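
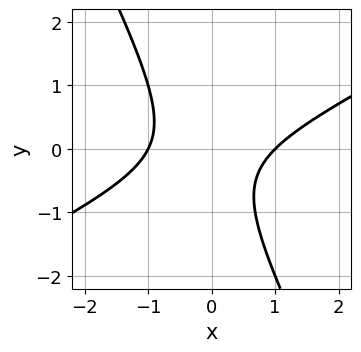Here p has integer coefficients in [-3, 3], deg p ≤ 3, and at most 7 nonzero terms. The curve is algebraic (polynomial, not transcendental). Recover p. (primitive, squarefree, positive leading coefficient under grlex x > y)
(a) deg p = 2. A generic line meets the curve in up to 2 points.
(b) Checking where it meets the axes: it misses every integer gridline on the y-axis; the x-axis gridline crossings are at x ∈ {-1, 1}.
(c) Assembling these constraints gives the stated polynomial.

2*x^2 - 3*x*y - 2*y^2 - y - 2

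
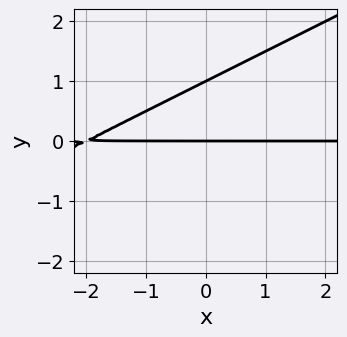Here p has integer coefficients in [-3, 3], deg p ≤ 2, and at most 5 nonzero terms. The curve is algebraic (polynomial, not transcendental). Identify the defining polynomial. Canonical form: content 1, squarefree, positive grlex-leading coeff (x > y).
First, the degree is 2 — the shape is more complex than any degree-1 curve.
Then, against the integer gridlines: every point of the x-axis in the box is on the curve; the y-axis gridline crossings are at y ∈ {0, 1}.
Finally, putting this together gives p.

x*y - 2*y^2 + 2*y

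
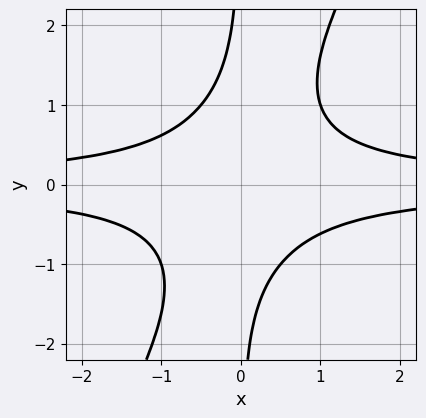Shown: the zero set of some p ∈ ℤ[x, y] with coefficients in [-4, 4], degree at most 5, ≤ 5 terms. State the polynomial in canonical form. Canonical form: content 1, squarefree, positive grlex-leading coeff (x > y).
2*x^2*y^2 - x*y^3 - 1

First, deg p = 4.
Then, from the visible intercepts: it misses every integer gridline on the x-axis; no y-intercept at any integer in the box.
Finally, these observations pin down the coefficients.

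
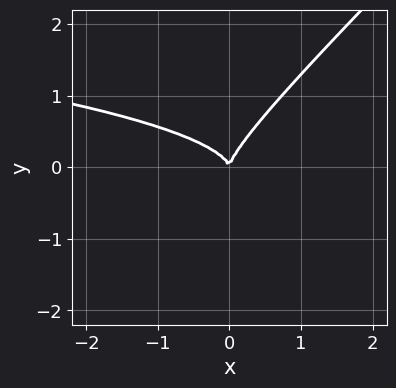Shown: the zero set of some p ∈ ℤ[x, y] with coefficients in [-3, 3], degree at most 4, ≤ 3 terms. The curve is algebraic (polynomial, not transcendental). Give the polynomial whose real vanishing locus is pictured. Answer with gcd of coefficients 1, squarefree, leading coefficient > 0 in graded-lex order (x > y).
1. Degree: no degree-2 curve has this shape, so deg p = 3.
2. From the axis intercepts and sections: one y-axis crossing is at y = 0; it crosses the x-axis at the gridline x = 0.
3. Assembling these constraints gives the stated polynomial.

2*x*y^2 - 2*y^3 + x^2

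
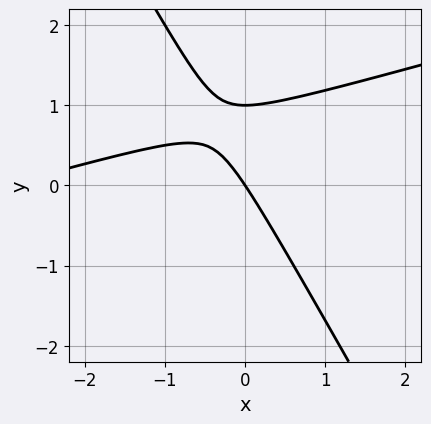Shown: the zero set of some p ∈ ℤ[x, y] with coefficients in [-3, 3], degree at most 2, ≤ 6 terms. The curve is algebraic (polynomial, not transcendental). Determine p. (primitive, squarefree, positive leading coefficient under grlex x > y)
x^2 - 3*x*y - 2*y^2 + 3*x + 2*y

1. deg p = 2. The shape is more complex than any degree-1 curve.
2. From the axis intercepts and sections: the y-axis gridline crossings are at y ∈ {0, 1}; one x-axis crossing is at x = 0.
3. The integer polynomial consistent with all of this is the stated p.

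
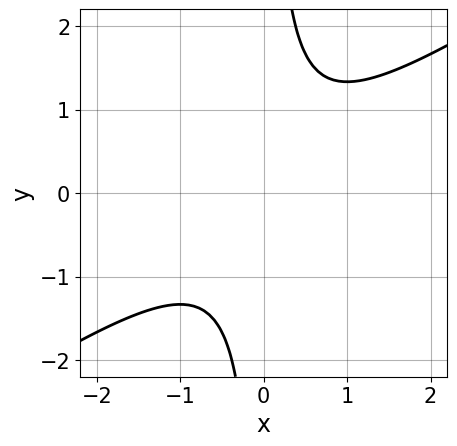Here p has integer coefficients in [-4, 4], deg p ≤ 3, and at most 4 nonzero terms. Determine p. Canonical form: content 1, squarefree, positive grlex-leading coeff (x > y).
First, degree: no degree-1 curve has this shape, so deg p = 2.
Next, against the integer gridlines: it misses every integer gridline on the y-axis; no x-intercept at any integer in the box.
Finally, matching integer coefficients to the picture gives p.

2*x^2 - 3*x*y + 2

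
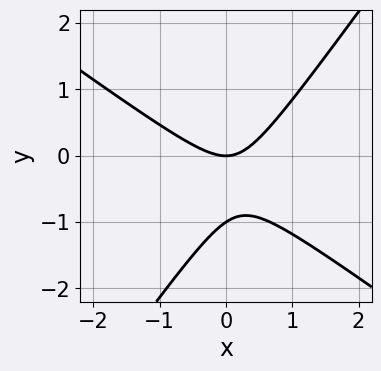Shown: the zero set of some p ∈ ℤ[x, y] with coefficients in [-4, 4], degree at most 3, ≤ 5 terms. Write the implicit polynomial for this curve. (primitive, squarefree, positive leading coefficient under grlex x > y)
3*x^2 + 2*x*y - 3*y^2 - 3*y

First, degree: no degree-1 curve has this shape, so deg p = 2.
Then, checking where it meets the axes: the y-axis gridline crossings are at y ∈ {-1, 0}; it crosses the x-axis at the gridline x = 0.
Finally, assembling these constraints gives the stated polynomial.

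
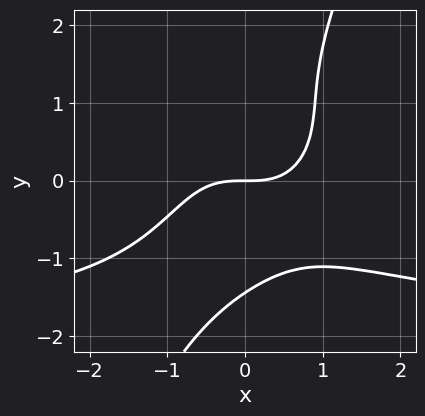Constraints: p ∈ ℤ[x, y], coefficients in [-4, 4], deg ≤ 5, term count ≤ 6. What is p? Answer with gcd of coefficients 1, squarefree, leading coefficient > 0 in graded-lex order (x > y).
First, degree: the shape is more complex than any degree-3 curve, so deg p = 4.
Then, observable constraints: it crosses the x-axis at the gridline x = 0; it meets the y-axis at y = 0 (among the integer gridlines).
Finally, these observations pin down the coefficients.

x^3*y + 2*x*y^3 - y^4 + 2*x^3 - 3*y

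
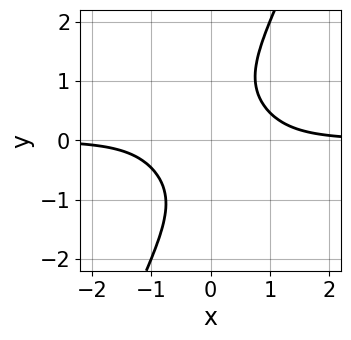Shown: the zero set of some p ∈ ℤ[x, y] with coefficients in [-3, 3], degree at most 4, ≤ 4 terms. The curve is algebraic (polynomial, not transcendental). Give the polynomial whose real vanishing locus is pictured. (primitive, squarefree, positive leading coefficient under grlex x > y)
The degree is 4 — the shape is more complex than any degree-3 curve.
Reading off the gridlines: the curve avoids every integer x-axis point in the box; it misses every integer gridline on the y-axis.
Assembling these constraints gives the stated polynomial.

3*x^3*y + 3*x^2*y^2 - y^4 - 2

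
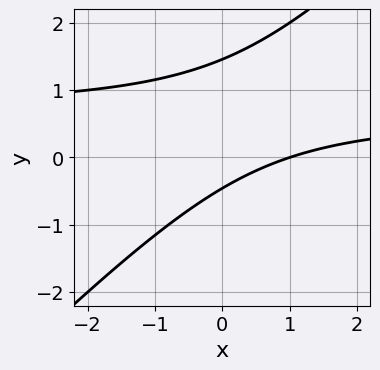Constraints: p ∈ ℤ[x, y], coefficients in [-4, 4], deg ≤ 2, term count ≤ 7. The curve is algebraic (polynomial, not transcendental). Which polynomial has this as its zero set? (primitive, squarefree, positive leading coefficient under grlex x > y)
First, the degree is 2 — a generic line meets the curve in up to 2 points.
Then, against the integer gridlines: it crosses the x-axis at the gridline x = 1.
Finally, the integer polynomial consistent with all of this is the stated p.

3*x*y - 3*y^2 - 2*x + 3*y + 2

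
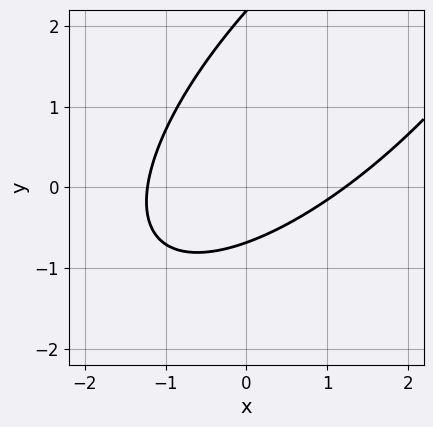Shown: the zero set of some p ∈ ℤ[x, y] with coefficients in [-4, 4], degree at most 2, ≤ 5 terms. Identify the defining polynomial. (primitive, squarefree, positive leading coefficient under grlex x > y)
1. Degree: a generic line meets the curve in up to 2 points, so deg p = 2.
2. Matching integer coefficients to the picture gives p.

2*x^2 - 3*x*y + 2*y^2 - 3*y - 3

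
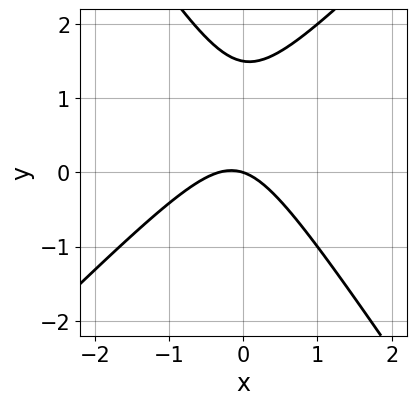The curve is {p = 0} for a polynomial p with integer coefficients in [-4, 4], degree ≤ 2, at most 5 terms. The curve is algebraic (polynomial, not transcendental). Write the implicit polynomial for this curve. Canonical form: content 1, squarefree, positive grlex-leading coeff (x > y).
3*x^2 - x*y - 2*y^2 + x + 3*y

First, deg p = 2. A generic line meets the curve in up to 2 points.
Next, observable constraints: it crosses the y-axis at the gridline y = 0; one x-axis crossing is at x = 0.
Finally, matching integer coefficients to the picture gives p.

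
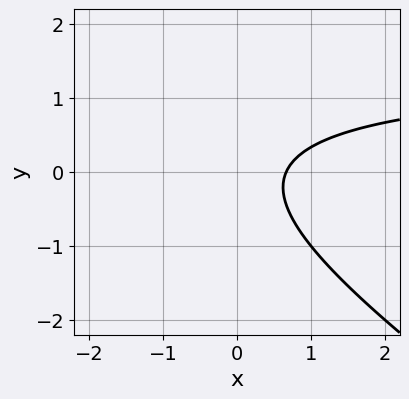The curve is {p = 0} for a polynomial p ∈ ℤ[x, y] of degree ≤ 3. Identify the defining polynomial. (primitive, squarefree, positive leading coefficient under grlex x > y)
1. Degree: the shape is more complex than any degree-1 curve, so deg p = 2.
2. Checking where it meets the axes: no y-intercept at any integer in the box.
3. Solving for integer coefficients yields p as stated.

2*x*y + 3*y^2 - 3*x + 2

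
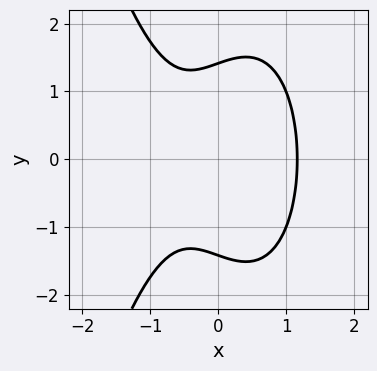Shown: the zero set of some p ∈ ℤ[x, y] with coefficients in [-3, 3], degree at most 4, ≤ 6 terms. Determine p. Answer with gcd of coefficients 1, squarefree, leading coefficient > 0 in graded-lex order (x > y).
2*x^3 + y^2 - x - 2

1. deg p = 3. No degree-2 curve has this shape.
2. Symmetries: it's symmetric under y → −y, forcing even powers of y.
3. The integer polynomial consistent with all of this is the stated p.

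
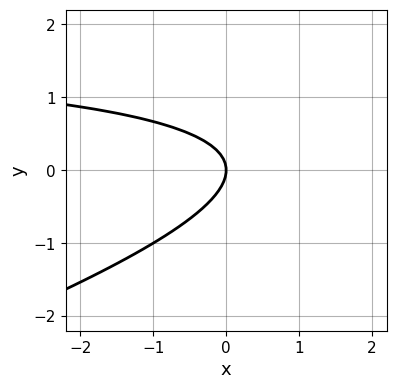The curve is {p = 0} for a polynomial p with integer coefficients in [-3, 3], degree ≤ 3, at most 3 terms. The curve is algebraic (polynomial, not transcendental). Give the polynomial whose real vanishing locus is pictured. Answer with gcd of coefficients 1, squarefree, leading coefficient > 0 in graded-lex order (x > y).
First, the degree is 2 — a generic line meets the curve in up to 2 points.
Next, observable constraints: it meets the y-axis at y = 0 (among the integer gridlines); it meets the x-axis at x = 0 (among the integer gridlines).
Finally, these observations pin down the coefficients.

x*y - 3*y^2 - 2*x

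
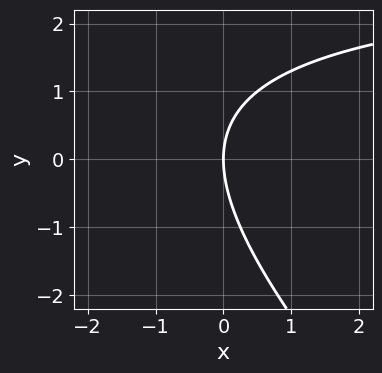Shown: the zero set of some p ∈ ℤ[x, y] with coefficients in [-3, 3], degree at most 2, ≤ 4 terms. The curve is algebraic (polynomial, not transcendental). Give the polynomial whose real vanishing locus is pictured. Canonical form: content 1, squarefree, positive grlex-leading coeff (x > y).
x*y + y^2 - 3*x

The degree is 2 — no degree-1 curve has this shape.
Observable constraints: it crosses the y-axis at the gridline y = 0; it meets the x-axis at x = 0 (among the integer gridlines).
Matching integer coefficients to the picture gives p.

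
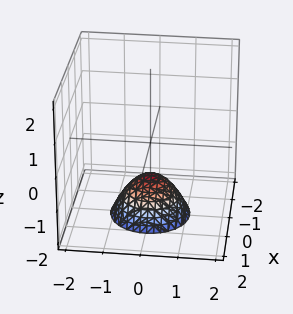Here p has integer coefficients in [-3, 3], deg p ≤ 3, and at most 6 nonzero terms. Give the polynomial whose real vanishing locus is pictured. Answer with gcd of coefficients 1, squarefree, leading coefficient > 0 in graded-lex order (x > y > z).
(a) Degree: no degree-1 surface has this shape, so deg p = 2.
(b) Symmetries: the z-axis is an axis of rotation, so x and y enter only as x² + y².
(c) Observable constraints: a circular section at z = -2 has radius exactly 1; no y-intercept at any integer in the box; no x-intercept at any integer in the box.
(d) These observations pin down the coefficients. Check: (0, 0, -1) on the z-axis lies on the surface, and p(0, 0, -1) = 0. ✓

x^2 + y^2 + z + 1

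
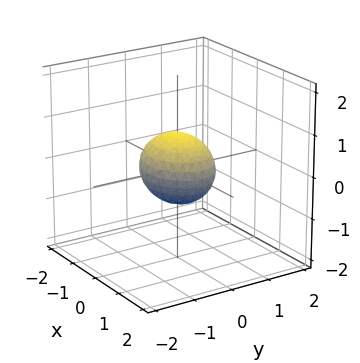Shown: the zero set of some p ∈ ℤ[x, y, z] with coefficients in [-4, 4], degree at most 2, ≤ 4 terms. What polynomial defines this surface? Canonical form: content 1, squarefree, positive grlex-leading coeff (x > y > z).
2*x^2 + 3*y^2 + 3*z^2 - 2

(a) Degree: bounded and convex; a quadric, so deg p = 2.
(b) Symmetries: the x ↦ −x reflection is a symmetry, so x appears only in even powers; the y ↦ −y reflection is a symmetry, so y appears only in even powers; it's symmetric under z → −z, forcing even powers of z.
(c) From the axis intercepts and sections: among the integer gridlines, it crosses the x-axis at x ∈ {-1, 1}.
(d) Solving for integer coefficients yields p as stated.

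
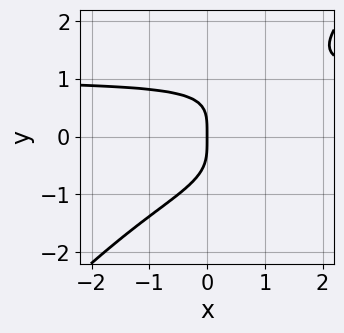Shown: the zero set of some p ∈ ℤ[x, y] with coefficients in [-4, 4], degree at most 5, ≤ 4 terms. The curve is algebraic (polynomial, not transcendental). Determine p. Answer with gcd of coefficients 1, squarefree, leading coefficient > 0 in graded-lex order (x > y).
(a) Degree: a generic line meets the curve in up to 4 points, so deg p = 4.
(b) From the axis intercepts and sections: one x-axis crossing is at x = 0; one y-axis crossing is at y = 0.
(c) Assembling these constraints gives the stated polynomial.

x*y^3 - y^4 - x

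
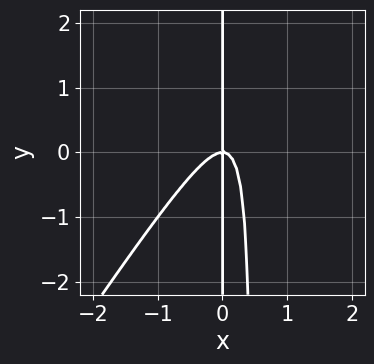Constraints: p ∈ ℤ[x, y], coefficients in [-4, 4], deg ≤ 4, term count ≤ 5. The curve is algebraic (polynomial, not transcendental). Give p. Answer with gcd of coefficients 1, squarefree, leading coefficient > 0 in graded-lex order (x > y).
1. Degree: a generic line meets the curve in up to 3 points, so deg p = 3.
2. Against the integer gridlines: it meets the x-axis at x = 0 (among the integer gridlines); the visible y-axis segment lies entirely on the curve.
3. The integer polynomial consistent with all of this is the stated p.

3*x^3 - 2*x^2*y + x*y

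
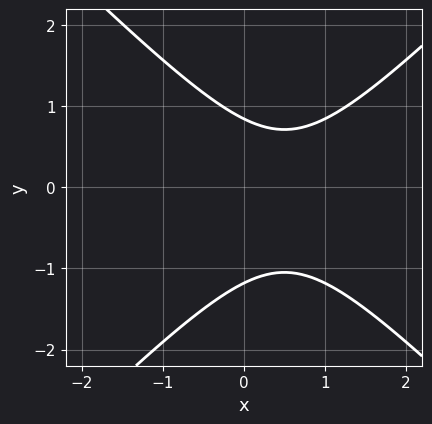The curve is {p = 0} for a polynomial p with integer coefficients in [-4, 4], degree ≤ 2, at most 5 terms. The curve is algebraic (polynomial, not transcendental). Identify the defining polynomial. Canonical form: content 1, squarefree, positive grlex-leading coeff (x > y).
3*x^2 - 3*y^2 - 3*x - y + 3

(a) deg p = 2. A generic line meets the curve in up to 2 points.
(b) Against the integer gridlines: no x-intercept at any integer in the box.
(c) Fitting integer coefficients to these (and the overall shape) gives p.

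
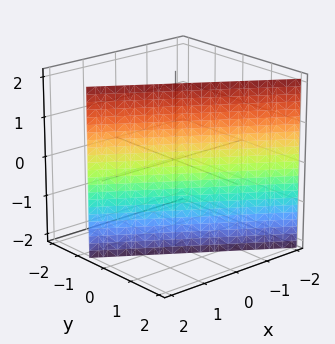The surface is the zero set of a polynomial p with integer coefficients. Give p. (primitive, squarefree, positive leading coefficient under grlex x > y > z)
2*x + 3*y - 2

1. The degree is 1 — every cross-section is a straight line — this is a plane.
2. From the visible intercepts: it misses every integer gridline on the z-axis; it meets the x-axis at x = 1 (among the integer gridlines).
3. Fitting integer coefficients to these (and the overall shape) gives p.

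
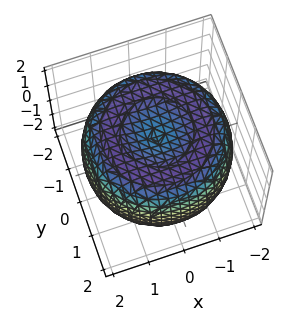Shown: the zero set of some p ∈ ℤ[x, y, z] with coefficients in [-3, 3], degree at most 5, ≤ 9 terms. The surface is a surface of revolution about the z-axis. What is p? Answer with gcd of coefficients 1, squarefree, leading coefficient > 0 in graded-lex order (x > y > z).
x^4 + 2*x^2*y^2 + y^4 - 3*x^2 - 3*y^2 + 3*z^2 - 3

(a) The degree is 4 — a generic line meets the surface in up to 4 points.
(b) Symmetries: rotational symmetry about the z-axis ⇒ p depends on x, y only through x² + y².
(c) Observable constraints: the z-axis gridline crossings are at z ∈ {-1, 1}; a circular section at z = 0 has radius between 1 and 2.
(d) Matching integer coefficients to the picture gives p.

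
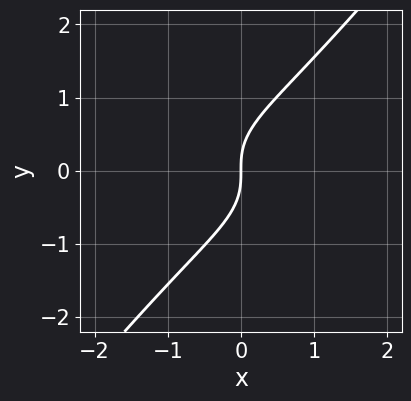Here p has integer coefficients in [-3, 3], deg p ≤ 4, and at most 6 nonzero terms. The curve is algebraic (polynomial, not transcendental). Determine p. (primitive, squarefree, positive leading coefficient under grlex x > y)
(a) deg p = 3.
(b) From the visible intercepts: it crosses the x-axis at the gridline x = 0; it crosses the y-axis at the gridline y = 0.
(c) Assembling these constraints gives the stated polynomial.

x^3 + 3*x*y^2 - 3*y^3 + 3*x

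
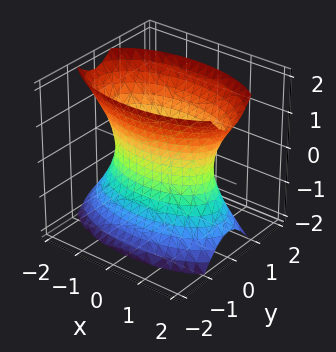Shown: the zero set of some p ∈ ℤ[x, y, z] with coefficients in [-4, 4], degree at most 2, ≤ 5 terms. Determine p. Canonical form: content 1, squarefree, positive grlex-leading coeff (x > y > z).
(a) The degree is 2 — one connected sheet with a waist; a quadric.
(b) Symmetries: mirror symmetry y ↦ −y ⇒ only even powers of y; it's symmetric under x → −x, forcing even powers of x; it's symmetric under z → −z, forcing even powers of z.
(c) From the visible intercepts: the surface avoids every integer z-axis point in the box.
(d) Assembling these constraints gives the stated polynomial.

x^2 + 3*y^2 - z^2 - 2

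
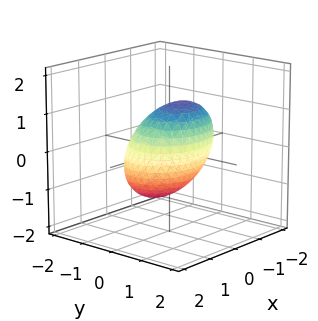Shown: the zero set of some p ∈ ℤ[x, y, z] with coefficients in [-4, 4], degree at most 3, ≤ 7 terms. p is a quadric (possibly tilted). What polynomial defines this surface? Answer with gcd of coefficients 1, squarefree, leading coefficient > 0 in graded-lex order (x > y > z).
2*x^2 + 3*y^2 - 2*y*z + 2*z^2 - 3

First, the degree is 2 — a generic line meets the surface in up to 2 points.
Then, observable constraints: among the integer gridlines, it crosses the y-axis at y ∈ {-1, 1}.
Finally, matching integer coefficients to the picture gives p.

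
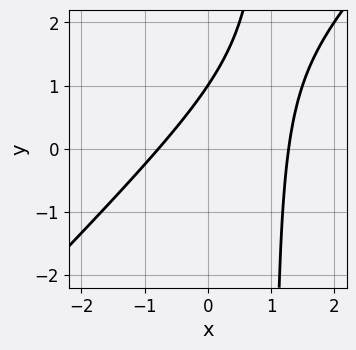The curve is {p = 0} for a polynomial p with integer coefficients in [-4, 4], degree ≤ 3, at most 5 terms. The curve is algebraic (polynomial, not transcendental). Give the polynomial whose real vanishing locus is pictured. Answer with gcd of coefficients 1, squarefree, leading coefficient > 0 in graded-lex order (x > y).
2*x^2 - 2*x*y - x + 2*y - 2

The degree is 2 — the shape is more complex than any degree-1 curve.
Reading off the gridlines: it crosses the y-axis at the gridline y = 1.
Together with the visible shape, these determine p as stated.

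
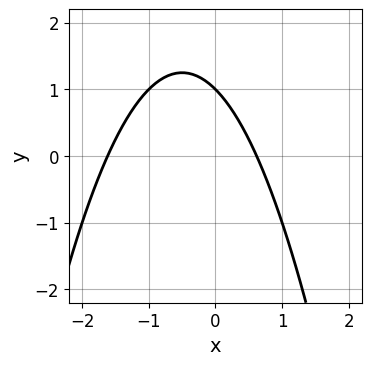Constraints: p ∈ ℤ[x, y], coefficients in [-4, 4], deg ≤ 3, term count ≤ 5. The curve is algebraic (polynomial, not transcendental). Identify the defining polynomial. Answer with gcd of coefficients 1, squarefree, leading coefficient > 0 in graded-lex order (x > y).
1. The degree is 2 — no degree-1 curve has this shape.
2. Reading off the gridlines: one y-axis crossing is at y = 1.
3. Together with the visible shape, these determine p as stated.

x^2 + x + y - 1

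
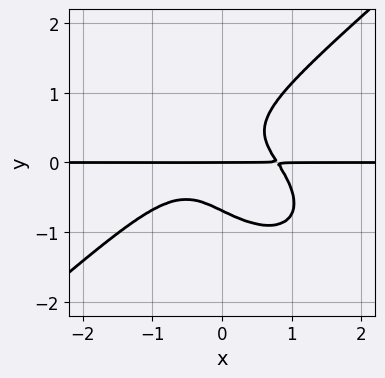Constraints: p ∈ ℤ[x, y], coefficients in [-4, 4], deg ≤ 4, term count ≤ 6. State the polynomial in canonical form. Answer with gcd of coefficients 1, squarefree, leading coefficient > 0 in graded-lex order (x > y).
2*x^3*y - 3*y^4 + 3*x*y^2 - y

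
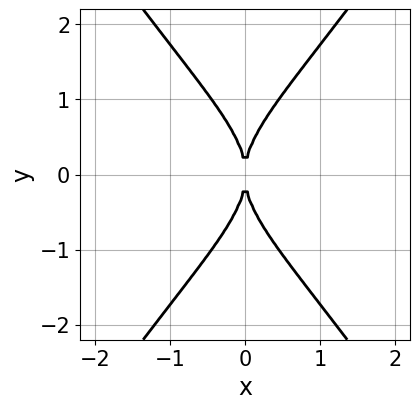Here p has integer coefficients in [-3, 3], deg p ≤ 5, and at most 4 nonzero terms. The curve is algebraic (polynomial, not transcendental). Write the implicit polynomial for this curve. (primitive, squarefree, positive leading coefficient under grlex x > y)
2*x^2*y^2 - y^4 + 3*x^2

First, the degree is 4 — the shape is more complex than any degree-3 curve.
Next, symmetries: it's symmetric under x → −x, forcing even powers of x; the y ↦ −y reflection is a symmetry, so y appears only in even powers.
Next, observable constraints: one y-axis crossing is at y = 0; it meets the x-axis at x = 0 (among the integer gridlines).
Finally, these observations pin down the coefficients.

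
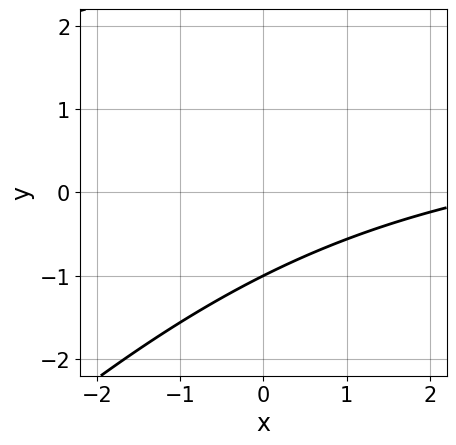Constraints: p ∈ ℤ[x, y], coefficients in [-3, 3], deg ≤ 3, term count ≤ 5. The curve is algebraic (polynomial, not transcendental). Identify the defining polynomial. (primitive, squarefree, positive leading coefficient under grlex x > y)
x*y - y^2 - x + 2*y + 3

(a) Degree: the shape is more complex than any degree-1 curve, so deg p = 2.
(b) From the visible intercepts: it misses every integer gridline on the x-axis; one y-axis crossing is at y = -1.
(c) Fitting integer coefficients to these (and the overall shape) gives p.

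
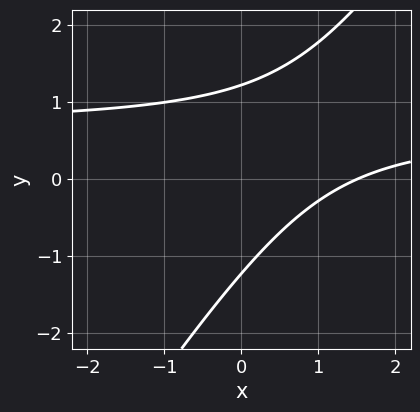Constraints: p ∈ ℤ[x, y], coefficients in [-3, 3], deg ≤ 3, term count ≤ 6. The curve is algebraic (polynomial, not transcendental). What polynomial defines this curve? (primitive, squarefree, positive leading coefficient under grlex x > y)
3*x*y - 2*y^2 - 2*x + 3

First, the degree is 2 — the shape is more complex than any degree-1 curve.
Finally, putting this together gives p.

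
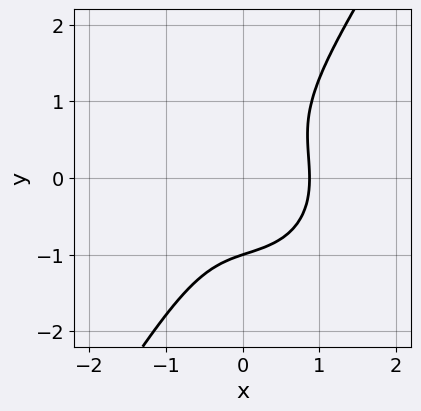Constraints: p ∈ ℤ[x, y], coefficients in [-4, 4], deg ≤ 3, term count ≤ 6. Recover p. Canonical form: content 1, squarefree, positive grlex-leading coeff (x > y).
3*x^3 + 2*x*y^2 - 2*y^3 - 2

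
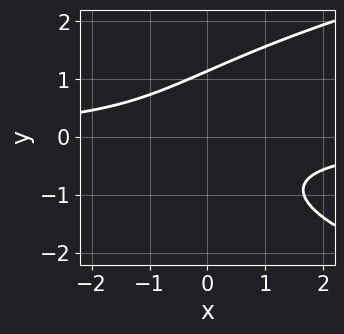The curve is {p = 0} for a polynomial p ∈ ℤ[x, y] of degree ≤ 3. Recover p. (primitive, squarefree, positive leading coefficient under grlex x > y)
2*y^3 - 3*x*y - 3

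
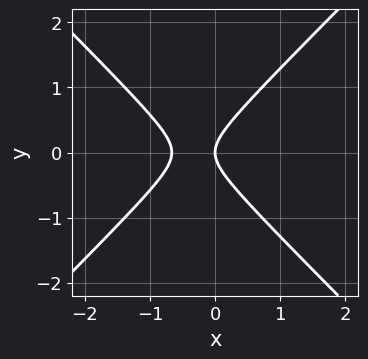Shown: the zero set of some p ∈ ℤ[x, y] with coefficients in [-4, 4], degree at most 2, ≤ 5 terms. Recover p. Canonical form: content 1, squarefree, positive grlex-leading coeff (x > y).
First, the degree is 2 — no degree-1 curve has this shape.
Then, symmetries: the y ↦ −y reflection is a symmetry, so y appears only in even powers.
Next, reading off the gridlines: it meets the x-axis at x = 0 (among the integer gridlines); it crosses the y-axis at the gridline y = 0.
Finally, these observations pin down the coefficients.

3*x^2 - 3*y^2 + 2*x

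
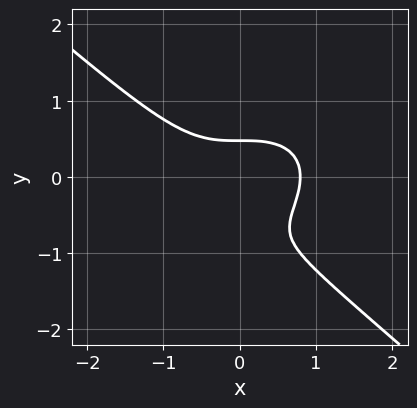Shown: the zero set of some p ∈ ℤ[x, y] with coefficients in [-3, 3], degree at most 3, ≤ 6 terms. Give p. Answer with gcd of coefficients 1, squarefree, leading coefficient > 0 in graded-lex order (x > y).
First, deg p = 3. The shape is more complex than any degree-2 curve.
Finally, solving for integer coefficients yields p as stated.

2*x^3 + 3*y^3 + 3*y^2 - 1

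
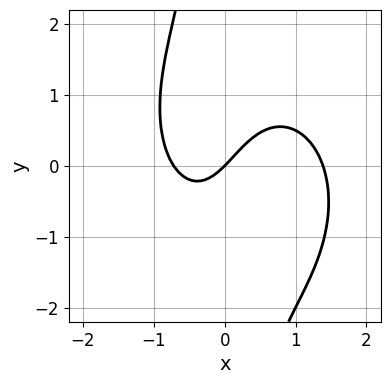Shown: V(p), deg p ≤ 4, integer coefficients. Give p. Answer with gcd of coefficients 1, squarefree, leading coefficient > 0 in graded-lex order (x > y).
3*x^3 + 2*x*y^2 - 2*x^2 - 3*x + 3*y

Degree: no degree-2 curve has this shape, so deg p = 3.
Observable constraints: it meets the y-axis at y = 0 (among the integer gridlines); one x-axis crossing is at x = 0.
These observations pin down the coefficients.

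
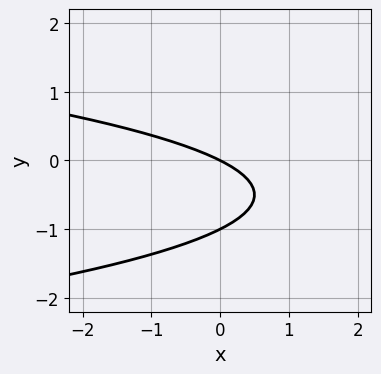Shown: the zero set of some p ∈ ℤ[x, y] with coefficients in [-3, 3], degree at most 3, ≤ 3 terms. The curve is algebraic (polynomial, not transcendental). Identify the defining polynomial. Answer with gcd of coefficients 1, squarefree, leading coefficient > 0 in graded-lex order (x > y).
(a) deg p = 2. No degree-1 curve has this shape.
(b) Reading off the gridlines: among the integer gridlines, it crosses the y-axis at y ∈ {-1, 0}; one x-axis crossing is at x = 0.
(c) The integer polynomial consistent with all of this is the stated p.

2*y^2 + x + 2*y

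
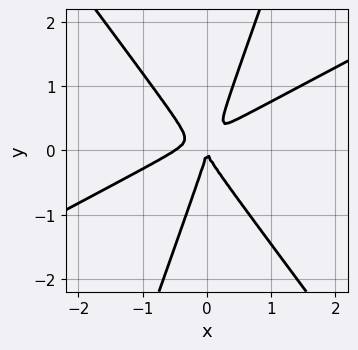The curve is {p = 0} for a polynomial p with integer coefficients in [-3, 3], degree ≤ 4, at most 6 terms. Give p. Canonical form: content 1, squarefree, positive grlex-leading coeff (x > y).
2*x^3 - 3*x^2*y - 2*x*y^2 + y^3 + x^2

(a) The degree is 3 — no degree-2 curve has this shape.
(b) Reading off the gridlines: it meets the y-axis at y = 0 (among the integer gridlines); it meets the x-axis at x = 0 (among the integer gridlines).
(c) The integer polynomial consistent with all of this is the stated p.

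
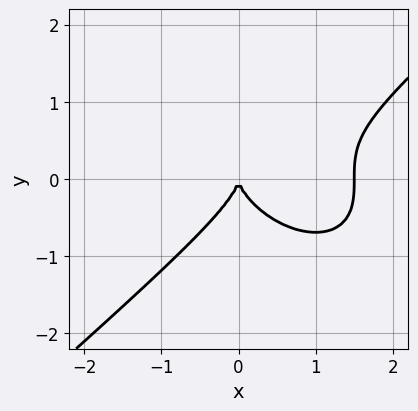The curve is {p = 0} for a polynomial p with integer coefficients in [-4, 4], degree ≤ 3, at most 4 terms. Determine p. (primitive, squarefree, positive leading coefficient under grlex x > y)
1. deg p = 3.
2. From the axis intercepts and sections: it meets the y-axis at y = 0 (among the integer gridlines); one x-axis crossing is at x = 0.
3. Together with the visible shape, these determine p as stated.

2*x^3 - 3*y^3 - 3*x^2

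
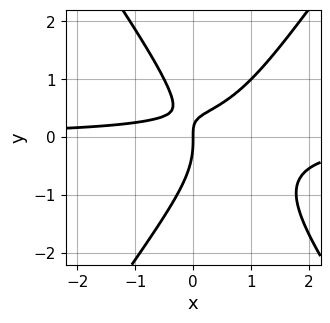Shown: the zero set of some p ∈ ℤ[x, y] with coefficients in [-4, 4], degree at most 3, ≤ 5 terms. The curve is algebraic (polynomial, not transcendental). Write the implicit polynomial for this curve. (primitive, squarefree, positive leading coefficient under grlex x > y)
2*x^2*y - y^3 - 2*x*y + x

1. The degree is 3 — a generic line meets the curve in up to 3 points.
2. Against the integer gridlines: it meets the x-axis at x = 0 (among the integer gridlines); it crosses the y-axis at the gridline y = 0.
3. Putting this together gives p.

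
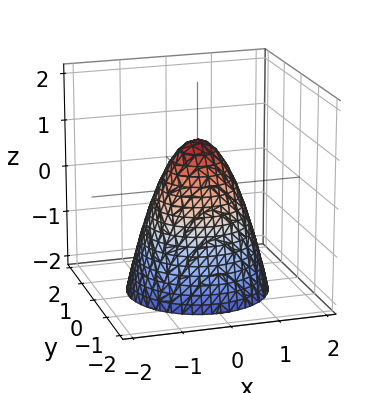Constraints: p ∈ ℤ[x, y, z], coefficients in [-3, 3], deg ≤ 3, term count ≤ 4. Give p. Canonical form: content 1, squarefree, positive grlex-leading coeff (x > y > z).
3*x^2 + 3*y^2 + 2*z - 2

The degree is 2 — no degree-1 surface has this shape.
Symmetries: every cross-section ⟂ z is a circle, so x, y appear only via x² + y².
Checking where it meets the axes: it meets the z-axis at z = 1 (among the integer gridlines); a circular section at z = 0 has radius between 0 and 1.
Putting this together gives p.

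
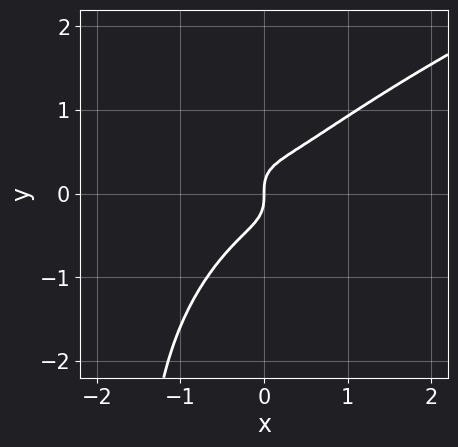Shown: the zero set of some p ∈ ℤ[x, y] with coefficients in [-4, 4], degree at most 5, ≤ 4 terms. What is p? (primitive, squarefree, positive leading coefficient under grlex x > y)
deg p = 4. The shape is more complex than any degree-3 curve.
Against the integer gridlines: one y-axis crossing is at y = 0; it meets the x-axis at x = 0 (among the integer gridlines).
These observations pin down the coefficients.

2*x*y^3 - 3*x^3 + 3*y^3 - x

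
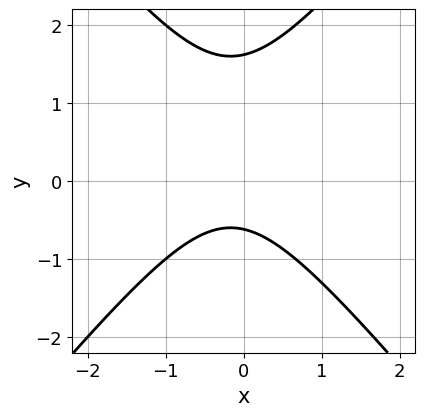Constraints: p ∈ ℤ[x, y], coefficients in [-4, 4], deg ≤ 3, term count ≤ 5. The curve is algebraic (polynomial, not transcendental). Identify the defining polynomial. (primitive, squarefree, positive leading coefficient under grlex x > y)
3*x^2 - 2*y^2 + x + 2*y + 2

1. Degree: the shape is more complex than any degree-1 curve, so deg p = 2.
2. From the visible intercepts: it misses every integer gridline on the x-axis.
3. Solving for integer coefficients yields p as stated.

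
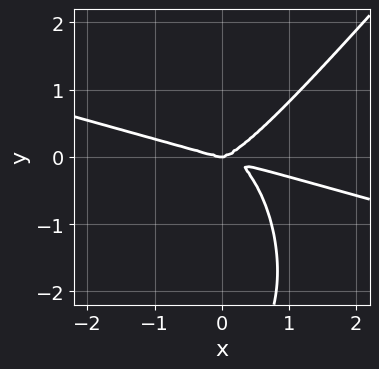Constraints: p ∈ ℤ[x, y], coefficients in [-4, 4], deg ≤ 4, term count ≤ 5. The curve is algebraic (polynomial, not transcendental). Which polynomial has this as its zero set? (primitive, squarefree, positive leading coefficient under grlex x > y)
x^4 + 3*x^3*y - 2*x^2*y^2 - y^4 - 3*y^3

deg p = 4.
Observable constraints: it crosses the y-axis at the gridline y = 0; it meets the x-axis at x = 0 (among the integer gridlines).
Assembling these constraints gives the stated polynomial.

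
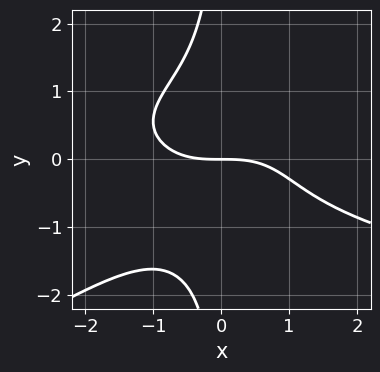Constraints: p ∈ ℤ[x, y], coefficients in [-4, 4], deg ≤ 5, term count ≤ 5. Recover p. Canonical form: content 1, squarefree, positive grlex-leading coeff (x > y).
x^2*y^2 - 2*x*y^3 - x^3 - 3*y

(a) The degree is 4 — no degree-3 curve has this shape.
(b) Checking where it meets the axes: it crosses the y-axis at the gridline y = 0; one x-axis crossing is at x = 0.
(c) Assembling these constraints gives the stated polynomial.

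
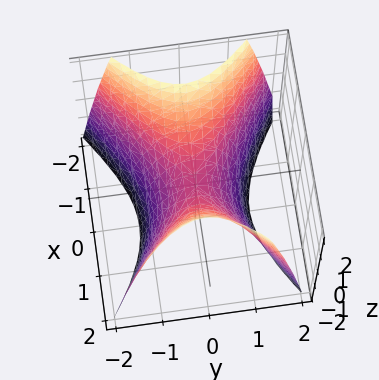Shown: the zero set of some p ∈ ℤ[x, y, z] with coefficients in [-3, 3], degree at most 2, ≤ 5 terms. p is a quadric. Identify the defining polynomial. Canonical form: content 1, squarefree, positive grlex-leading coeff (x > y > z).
2*x^2 - 3*y^2 - 2*z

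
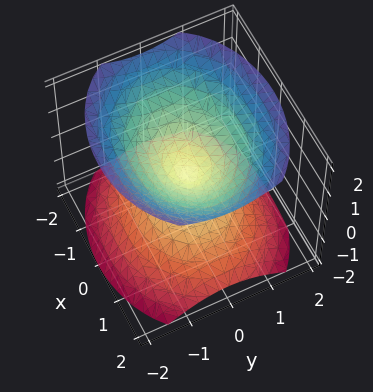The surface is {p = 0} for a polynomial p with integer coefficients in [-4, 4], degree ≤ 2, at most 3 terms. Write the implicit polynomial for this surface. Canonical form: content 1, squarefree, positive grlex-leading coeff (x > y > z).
(a) The picture has 2 separate pieces. Treating them together as one polynomial.
(b) Degree: a double cone through the origin; a quadric, so deg p = 2.
(c) Symmetries: the z ↦ −z reflection is a symmetry, so z appears only in even powers; it's symmetric under x → −x, forcing even powers of x; mirror symmetry y ↦ −y ⇒ only even powers of y.
(d) Against the integer gridlines: one x-axis crossing is at x = 0; it meets the z-axis at z = 0 (among the integer gridlines).
(e) Assembling these constraints gives the stated polynomial.

2*x^2 + 3*y^2 - 3*z^2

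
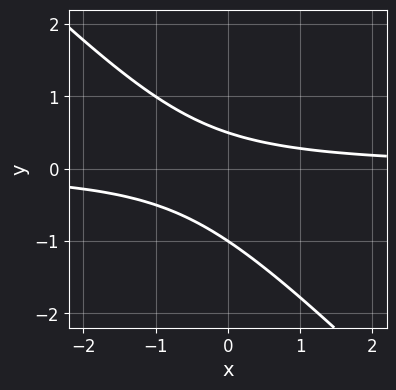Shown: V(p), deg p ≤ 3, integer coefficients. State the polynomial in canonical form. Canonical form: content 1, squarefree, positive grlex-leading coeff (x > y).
First, degree: the shape is more complex than any degree-1 curve, so deg p = 2.
Next, reading off the gridlines: it meets the y-axis at y = -1 (among the integer gridlines); the curve avoids every integer x-axis point in the box.
Finally, these observations pin down the coefficients.

2*x*y + 2*y^2 + y - 1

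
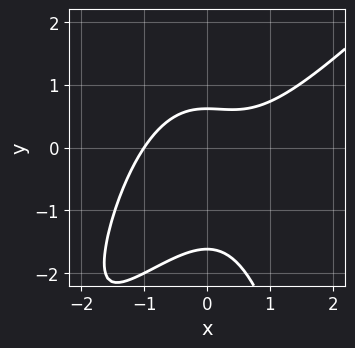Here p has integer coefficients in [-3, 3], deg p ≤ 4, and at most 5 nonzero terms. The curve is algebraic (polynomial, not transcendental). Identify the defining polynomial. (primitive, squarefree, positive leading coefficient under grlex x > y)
1. deg p = 3. The shape is more complex than any degree-2 curve.
2. Observable constraints: it meets the x-axis at x = -1 (among the integer gridlines).
3. Putting this together gives p.

x^3 - x^2*y - y^2 - y + 1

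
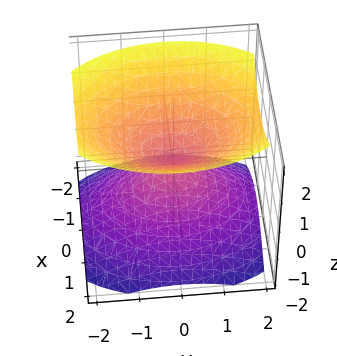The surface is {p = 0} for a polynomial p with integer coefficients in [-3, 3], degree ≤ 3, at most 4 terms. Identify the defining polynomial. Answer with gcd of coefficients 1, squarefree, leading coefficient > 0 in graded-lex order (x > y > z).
2*x^2 + y^2 - 2*z^2

The picture has 2 separate pieces.
Degree: a double cone through the origin; a quadric, so deg p = 2.
Symmetries: it's symmetric under y → −y, forcing even powers of y; mirror symmetry z ↦ −z ⇒ only even powers of z; mirror symmetry x ↦ −x ⇒ only even powers of x.
Checking where it meets the axes: one x-axis crossing is at x = 0; it crosses the y-axis at the gridline y = 0; it crosses the z-axis at the gridline z = 0.
Putting this together gives p.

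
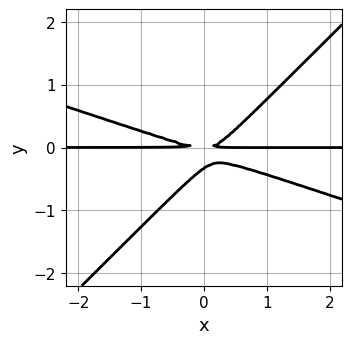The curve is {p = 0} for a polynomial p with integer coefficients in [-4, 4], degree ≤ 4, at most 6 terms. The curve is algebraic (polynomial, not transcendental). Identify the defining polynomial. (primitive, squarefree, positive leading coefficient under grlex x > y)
First, deg p = 3.
Next, reading off the gridlines: the visible x-axis segment lies entirely on the curve.
Finally, solving for integer coefficients yields p as stated.

x^2*y + 2*x*y^2 - 3*y^3 - y^2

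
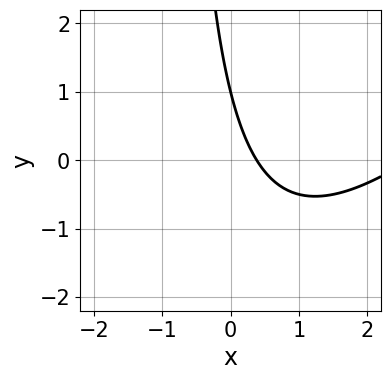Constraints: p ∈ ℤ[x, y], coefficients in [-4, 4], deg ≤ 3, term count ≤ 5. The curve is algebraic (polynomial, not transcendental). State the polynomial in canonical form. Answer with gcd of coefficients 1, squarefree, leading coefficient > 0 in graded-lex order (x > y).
x^2 - x*y - 3*x - y + 1

1. The degree is 2 — the shape is more complex than any degree-1 curve.
2. Checking where it meets the axes: it crosses the y-axis at the gridline y = 1.
3. Solving for integer coefficients yields p as stated.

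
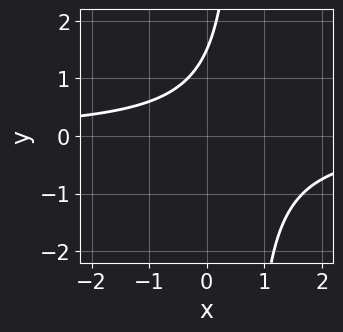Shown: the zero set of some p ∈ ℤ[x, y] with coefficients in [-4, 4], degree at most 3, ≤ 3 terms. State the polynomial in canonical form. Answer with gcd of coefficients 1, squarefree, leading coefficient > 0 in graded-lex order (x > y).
First, degree: no degree-1 curve has this shape, so deg p = 2.
Then, observable constraints: the curve avoids every integer x-axis point in the box.
Finally, matching integer coefficients to the picture gives p.

3*x*y - 2*y + 3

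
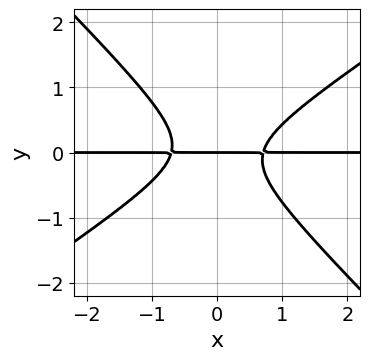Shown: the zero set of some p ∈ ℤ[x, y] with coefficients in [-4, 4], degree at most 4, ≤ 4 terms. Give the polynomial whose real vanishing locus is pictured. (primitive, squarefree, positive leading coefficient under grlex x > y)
2*x^2*y - x*y^2 - 3*y^3 - y

The degree is 3 — the shape is more complex than any degree-2 curve.
From the visible intercepts: the visible x-axis segment lies entirely on the curve; one y-axis crossing is at y = 0.
Together with the visible shape, these determine p as stated.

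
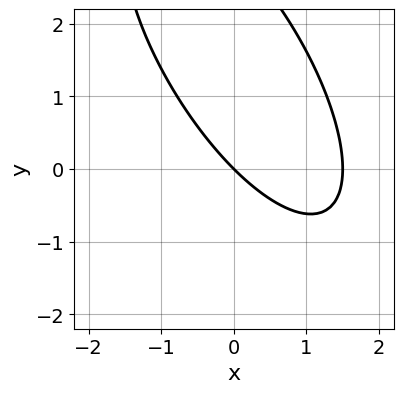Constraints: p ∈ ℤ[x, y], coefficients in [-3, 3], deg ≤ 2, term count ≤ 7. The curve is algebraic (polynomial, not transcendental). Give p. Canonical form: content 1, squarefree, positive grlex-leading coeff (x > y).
2*x^2 + 2*x*y + y^2 - 3*x - 3*y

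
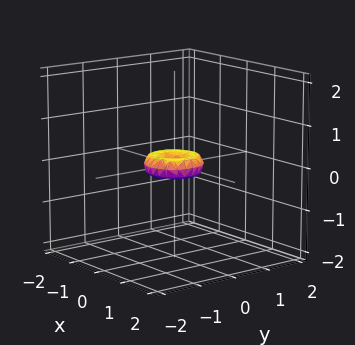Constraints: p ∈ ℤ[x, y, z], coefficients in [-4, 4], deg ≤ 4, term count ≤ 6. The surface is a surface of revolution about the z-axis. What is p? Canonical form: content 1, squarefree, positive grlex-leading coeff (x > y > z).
(a) deg p = 4. A generic line meets the surface in up to 4 points.
(b) Symmetry: every cross-section ⟂ z is a circle, so x, y appear only via x² + y².
(c) Observable constraints: it meets the z-axis at z = 0 (among the integer gridlines); it crosses the x-axis at the gridline x = 0; it meets the y-axis at y = 0 (among the integer gridlines); a circular section at z = 0 has radius between 0 and 1.
(d) Matching integer coefficients to the picture gives p.

2*x^4 + 4*x^2*y^2 + 2*y^4 - x^2 - y^2 + 2*z^2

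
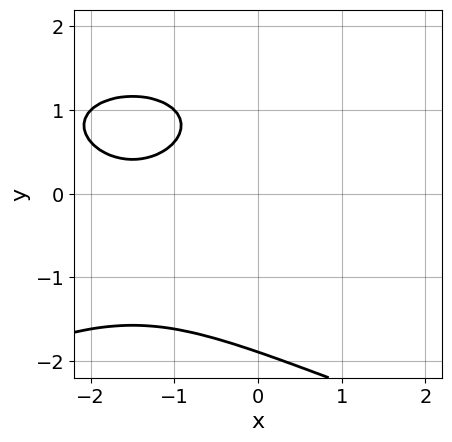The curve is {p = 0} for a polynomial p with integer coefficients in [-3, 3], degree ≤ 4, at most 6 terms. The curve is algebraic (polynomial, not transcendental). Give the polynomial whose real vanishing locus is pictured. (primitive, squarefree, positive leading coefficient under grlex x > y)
The degree is 3 — a generic line meets the curve in up to 3 points.
From the axis intercepts and sections: the curve avoids every integer x-axis point in the box.
Matching integer coefficients to the picture gives p.

y^3 + x^2 + 3*x - 2*y + 3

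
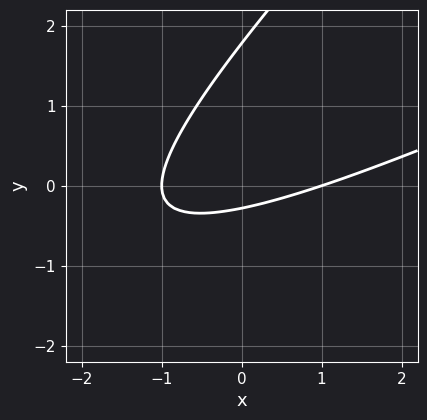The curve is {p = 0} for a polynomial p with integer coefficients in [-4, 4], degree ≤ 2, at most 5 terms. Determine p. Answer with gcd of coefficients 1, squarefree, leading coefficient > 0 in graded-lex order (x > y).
x^2 - 3*x*y + 2*y^2 - 3*y - 1

(a) The degree is 2 — the shape is more complex than any degree-1 curve.
(b) Against the integer gridlines: the x-axis gridline crossings are at x ∈ {-1, 1}.
(c) Assembling these constraints gives the stated polynomial.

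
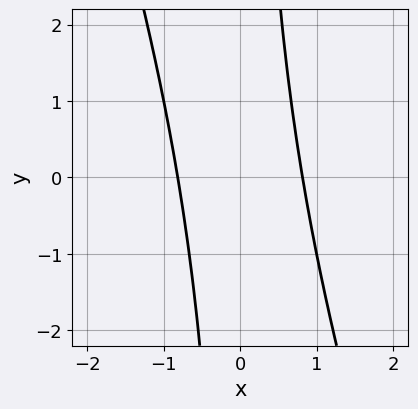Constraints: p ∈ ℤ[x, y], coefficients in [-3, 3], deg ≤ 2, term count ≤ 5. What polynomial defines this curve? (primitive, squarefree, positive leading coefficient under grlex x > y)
3*x^2 + x*y - 2

The degree is 2 — a generic line meets the curve in up to 2 points.
From the axis intercepts and sections: the curve avoids every integer y-axis point in the box.
Assembling these constraints gives the stated polynomial.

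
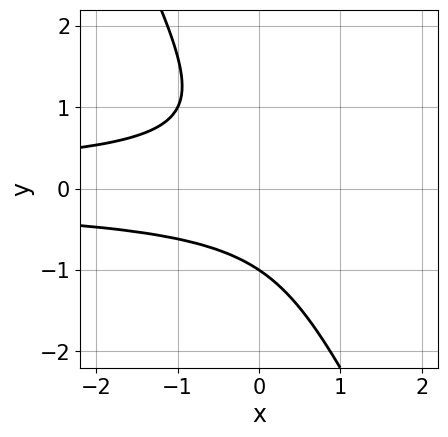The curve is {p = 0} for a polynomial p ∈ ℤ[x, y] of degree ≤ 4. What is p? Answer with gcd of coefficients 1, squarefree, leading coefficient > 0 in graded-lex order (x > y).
2*x*y^2 + y^3 + 1

1. The degree is 3 — no degree-2 curve has this shape.
2. From the visible intercepts: the curve avoids every integer x-axis point in the box; one y-axis crossing is at y = -1.
3. Matching integer coefficients to the picture gives p.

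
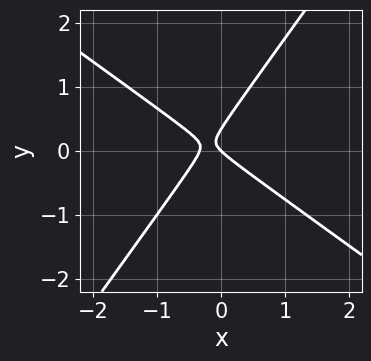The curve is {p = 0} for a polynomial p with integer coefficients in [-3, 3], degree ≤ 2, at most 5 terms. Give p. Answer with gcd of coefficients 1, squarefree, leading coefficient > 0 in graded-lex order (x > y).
(a) The degree is 2 — a generic line meets the curve in up to 2 points.
(b) From the axis intercepts and sections: it crosses the y-axis at the gridline y = 0; it meets the x-axis at x = 0 (among the integer gridlines).
(c) Assembling these constraints gives the stated polynomial.

3*x^2 + 2*x*y - 3*y^2 + x + y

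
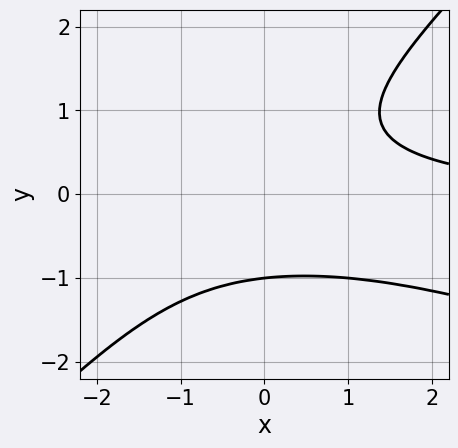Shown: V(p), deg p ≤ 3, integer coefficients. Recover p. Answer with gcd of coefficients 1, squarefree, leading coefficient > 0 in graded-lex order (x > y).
The degree is 3 — no degree-2 curve has this shape.
Checking where it meets the axes: it crosses the y-axis at the gridline y = -1; the curve avoids every integer x-axis point in the box.
Putting this together gives p.

x^2*y + 2*x*y^2 - 3*y^3 + x*y - 3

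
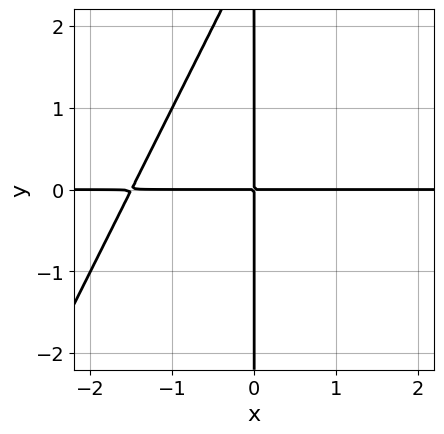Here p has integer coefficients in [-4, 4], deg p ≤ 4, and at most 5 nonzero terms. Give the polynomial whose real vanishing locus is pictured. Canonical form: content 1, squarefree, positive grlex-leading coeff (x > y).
deg p = 3. No degree-2 curve has this shape.
Against the integer gridlines: every point of the x-axis in the box is on the curve; the visible y-axis segment lies entirely on the curve.
Putting this together gives p.

2*x^2*y - x*y^2 + 3*x*y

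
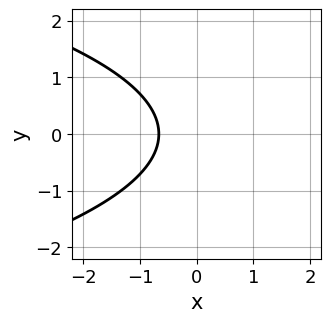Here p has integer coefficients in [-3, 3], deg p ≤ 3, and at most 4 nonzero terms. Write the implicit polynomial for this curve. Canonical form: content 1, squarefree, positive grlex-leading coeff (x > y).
2*y^2 + 3*x + 2

1. The degree is 2 — a generic line meets the curve in up to 2 points.
2. Symmetries: mirror symmetry y ↦ −y ⇒ only even powers of y.
3. Checking where it meets the axes: it misses every integer gridline on the y-axis.
4. These observations pin down the coefficients.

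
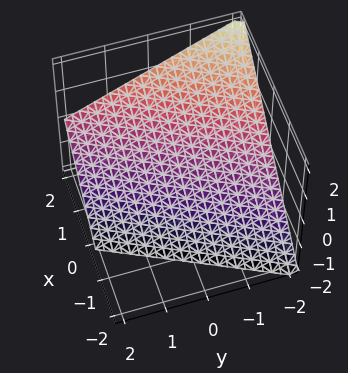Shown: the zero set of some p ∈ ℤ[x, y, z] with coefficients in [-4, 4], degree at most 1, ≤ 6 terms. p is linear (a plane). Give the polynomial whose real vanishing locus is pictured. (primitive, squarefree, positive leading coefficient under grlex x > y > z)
(a) The degree is 1 — every cross-section is a straight line — this is a plane.
(b) From the visible intercepts: it meets the y-axis at y = -2 (among the integer gridlines); one x-axis crossing is at x = 1.
(c) These observations pin down the coefficients.

2*x - y - 2*z - 2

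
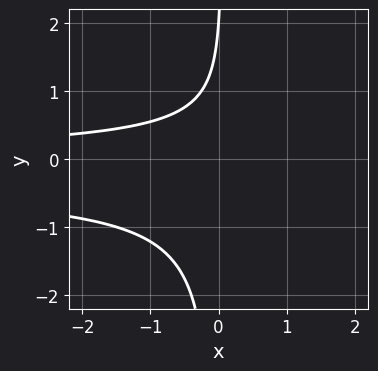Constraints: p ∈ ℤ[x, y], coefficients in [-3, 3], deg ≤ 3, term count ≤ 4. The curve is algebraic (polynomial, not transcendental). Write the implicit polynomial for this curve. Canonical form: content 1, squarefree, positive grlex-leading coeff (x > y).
(a) Degree: a generic line meets the curve in up to 3 points, so deg p = 3.
(b) Checking where it meets the axes: no x-intercept at any integer in the box; it meets the y-axis at y = 2 (among the integer gridlines).
(c) The integer polynomial consistent with all of this is the stated p.

3*x*y^2 + x*y - y + 2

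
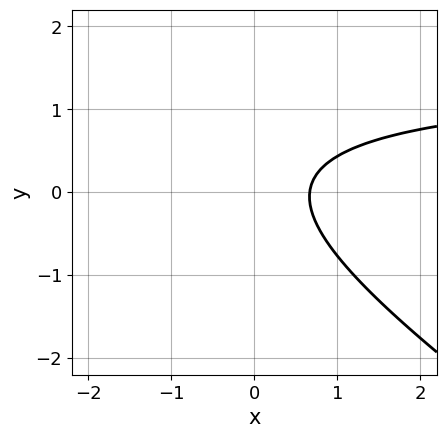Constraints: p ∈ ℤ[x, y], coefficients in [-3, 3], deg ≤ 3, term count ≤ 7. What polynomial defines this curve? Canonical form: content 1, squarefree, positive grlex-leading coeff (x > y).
2*x*y + 3*y^2 - 3*x - y + 2

First, degree: the shape is more complex than any degree-1 curve, so deg p = 2.
Next, from the visible intercepts: no y-intercept at any integer in the box.
Finally, matching integer coefficients to the picture gives p.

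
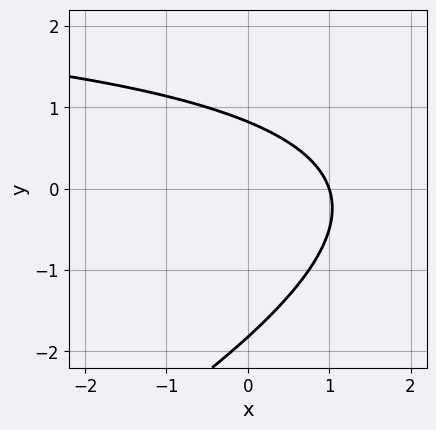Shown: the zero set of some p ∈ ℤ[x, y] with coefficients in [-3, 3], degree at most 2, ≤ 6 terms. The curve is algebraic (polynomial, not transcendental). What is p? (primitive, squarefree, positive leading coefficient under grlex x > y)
Degree: a generic line meets the curve in up to 2 points, so deg p = 2.
Against the integer gridlines: one x-axis crossing is at x = 1.
Matching integer coefficients to the picture gives p.

x*y - 2*y^2 - 3*x - 2*y + 3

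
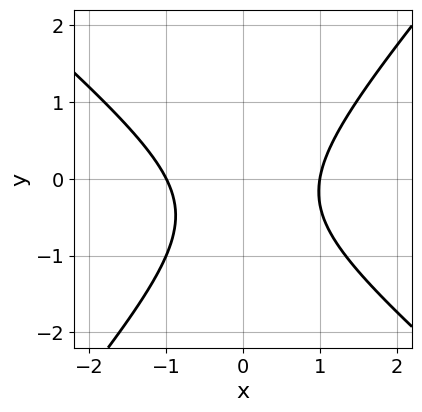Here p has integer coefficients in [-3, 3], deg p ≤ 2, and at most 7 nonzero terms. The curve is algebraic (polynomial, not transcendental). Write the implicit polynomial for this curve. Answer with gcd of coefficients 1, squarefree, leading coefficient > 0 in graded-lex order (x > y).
3*x^2 + x*y - 3*y^2 - 2*y - 3

(a) The degree is 2 — no degree-1 curve has this shape.
(b) Against the integer gridlines: the curve avoids every integer y-axis point in the box; among the integer gridlines, it crosses the x-axis at x ∈ {-1, 1}.
(c) Together with the visible shape, these determine p as stated.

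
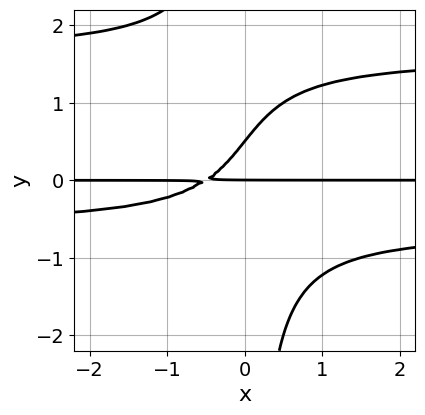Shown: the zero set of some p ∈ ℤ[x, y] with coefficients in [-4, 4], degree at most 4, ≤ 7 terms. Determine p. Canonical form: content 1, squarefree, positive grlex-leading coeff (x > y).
1. deg p = 4. No degree-3 curve has this shape.
2. Observable constraints: every point of the x-axis in the box is on the curve; it meets the y-axis at y = 0 (among the integer gridlines).
3. The integer polynomial consistent with all of this is the stated p.

2*x*y^3 - 2*x*y^2 - 2*x*y + 2*y^2 - y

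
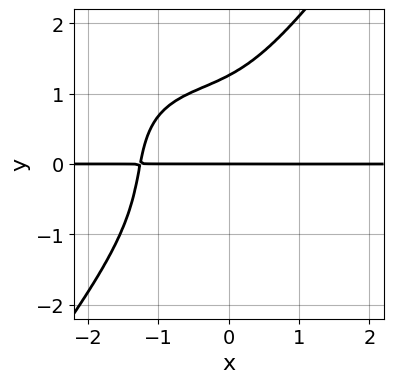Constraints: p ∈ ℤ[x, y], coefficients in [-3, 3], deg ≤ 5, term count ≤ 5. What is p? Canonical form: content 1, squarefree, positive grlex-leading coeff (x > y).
x^3*y + x^2*y^2 - y^4 + 2*x*y^2 + 2*y

deg p = 4. No degree-3 curve has this shape.
From the visible intercepts: every point of the x-axis in the box is on the curve; it meets the y-axis at y = 0 (among the integer gridlines).
The integer polynomial consistent with all of this is the stated p.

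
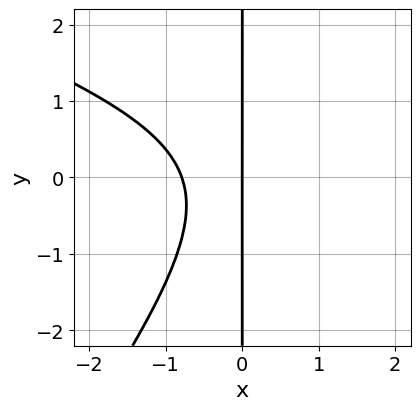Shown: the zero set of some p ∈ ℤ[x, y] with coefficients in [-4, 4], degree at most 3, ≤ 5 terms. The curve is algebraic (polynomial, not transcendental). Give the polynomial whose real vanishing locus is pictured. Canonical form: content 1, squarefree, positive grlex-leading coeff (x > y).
1. The degree is 3 — no degree-2 curve has this shape.
2. Reading off the gridlines: every point of the y-axis in the box is on the curve; it meets the x-axis at x = 0 (among the integer gridlines).
3. These observations pin down the coefficients.

x^3 + 2*x^2*y - 2*x*y^2 - 3*x^2 - 3*x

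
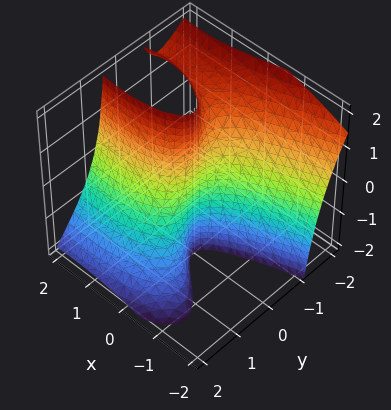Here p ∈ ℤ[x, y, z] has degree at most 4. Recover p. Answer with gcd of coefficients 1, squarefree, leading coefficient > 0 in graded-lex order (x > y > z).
1. Degree: no degree-2 surface has this shape, so deg p = 3.
2. From the visible intercepts: it crosses the x-axis at the gridline x = 0; it crosses the y-axis at the gridline y = 0; every point of the z-axis in the box is on the surface.
3. Putting this together gives p.

3*y^3 + 3*y^2*z + x^2 - 3*x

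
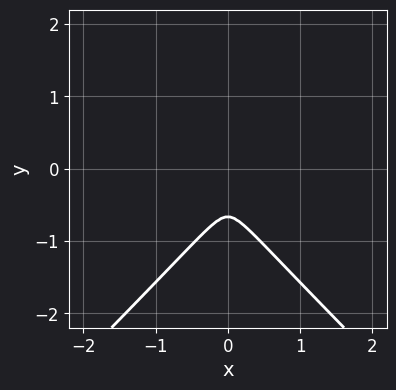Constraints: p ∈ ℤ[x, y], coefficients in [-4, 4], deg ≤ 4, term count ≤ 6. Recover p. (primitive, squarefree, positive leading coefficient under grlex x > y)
3*x^2*y - 3*y^3 - 2*x^2 - 2*y^2

First, the degree is 3 — a generic line meets the curve in up to 3 points.
Then, symmetries: mirror symmetry x ↦ −x ⇒ only even powers of x.
Finally, solving for integer coefficients yields p as stated.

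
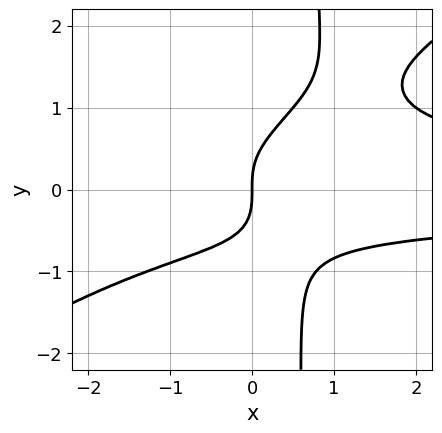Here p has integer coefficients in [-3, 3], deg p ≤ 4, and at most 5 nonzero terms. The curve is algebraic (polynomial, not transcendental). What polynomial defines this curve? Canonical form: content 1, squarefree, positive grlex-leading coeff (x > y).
First, the degree is 4 — the shape is more complex than any degree-3 curve.
Then, observable constraints: it crosses the x-axis at the gridline x = 0; it meets the y-axis at y = 0 (among the integer gridlines).
Finally, assembling these constraints gives the stated polynomial.

2*x^2*y^2 - 3*x*y^3 + 2*y^3 - 2*x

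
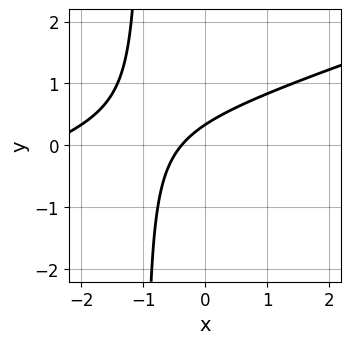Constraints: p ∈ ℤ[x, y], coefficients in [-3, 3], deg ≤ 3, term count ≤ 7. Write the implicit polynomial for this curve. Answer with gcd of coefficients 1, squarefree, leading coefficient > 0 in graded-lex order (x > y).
x^2 - 3*x*y + 3*x - 3*y + 1

(a) Degree: no degree-1 curve has this shape, so deg p = 2.
(b) Matching integer coefficients to the picture gives p.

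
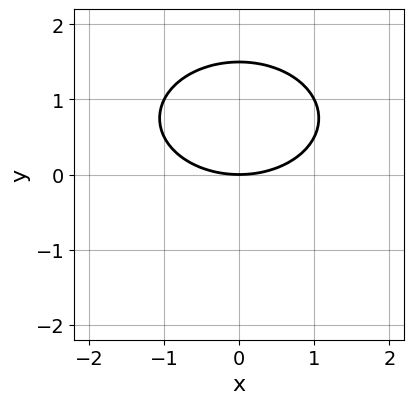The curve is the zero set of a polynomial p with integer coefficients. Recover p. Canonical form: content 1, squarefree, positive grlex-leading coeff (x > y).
First, the degree is 2 — a generic line meets the curve in up to 2 points.
Then, symmetries: mirror symmetry x ↦ −x ⇒ only even powers of x.
Then, reading off the gridlines: it crosses the y-axis at the gridline y = 0; one x-axis crossing is at x = 0.
Finally, fitting integer coefficients to these (and the overall shape) gives p.

x^2 + 2*y^2 - 3*y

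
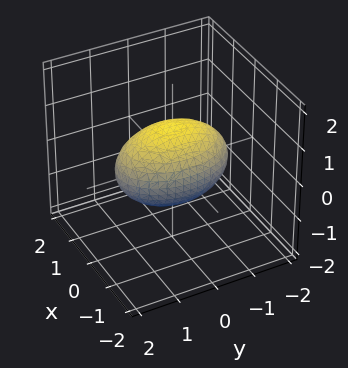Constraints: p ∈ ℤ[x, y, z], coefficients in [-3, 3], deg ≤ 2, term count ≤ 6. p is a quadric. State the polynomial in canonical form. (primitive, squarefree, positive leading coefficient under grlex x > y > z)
2*x^2 + y^2 + 2*z^2 - 2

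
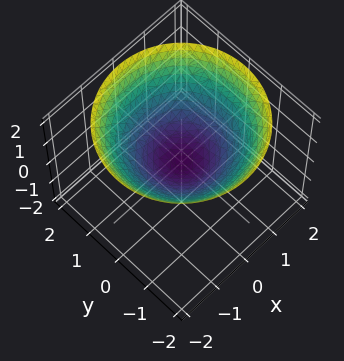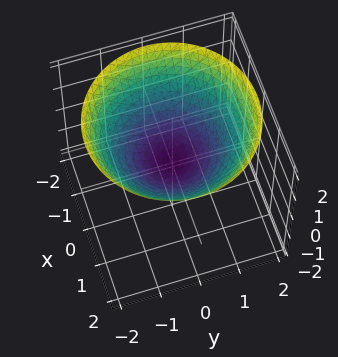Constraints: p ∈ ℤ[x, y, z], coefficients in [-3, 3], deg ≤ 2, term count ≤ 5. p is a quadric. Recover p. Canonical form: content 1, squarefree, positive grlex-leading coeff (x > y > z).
1. Degree: a single bowl opening along one axis; a quadric, so deg p = 2.
2. Symmetry: every cross-section ⟂ z is a circle, so x, y appear only via x² + y².
3. From the visible intercepts: it crosses the x-axis at the gridline x = 0; a circular section at z = 1 has radius between 1 and 2; one y-axis crossing is at y = 0.
4. These observations pin down the coefficients.

x^2 + y^2 - 2*z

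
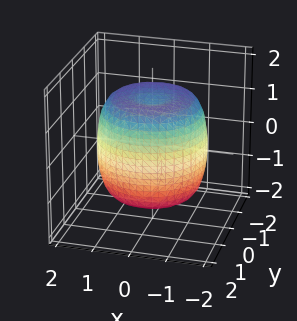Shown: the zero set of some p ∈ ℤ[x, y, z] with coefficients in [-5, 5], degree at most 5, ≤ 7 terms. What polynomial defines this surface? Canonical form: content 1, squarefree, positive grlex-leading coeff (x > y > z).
1. deg p = 4.
2. Symmetries: the surface is invariant under rotation about z: p = q(x² + y², z).
3. Reading off the gridlines: a circular section at z = 0 has radius between 1 and 2.
4. Solving for integer coefficients yields p as stated.

2*x^4 + 4*x^2*y^2 + 2*y^4 - 3*x^2 - 3*y^2 + 2*z^2 - 3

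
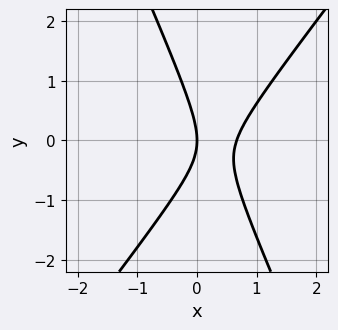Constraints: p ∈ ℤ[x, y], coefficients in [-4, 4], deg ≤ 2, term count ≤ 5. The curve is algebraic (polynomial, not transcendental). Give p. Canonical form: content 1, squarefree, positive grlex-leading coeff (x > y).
1. The degree is 2 — the shape is more complex than any degree-1 curve.
2. Checking where it meets the axes: it meets the y-axis at y = 0 (among the integer gridlines); one x-axis crossing is at x = 0.
3. Fitting integer coefficients to these (and the overall shape) gives p.

3*x^2 - x*y - y^2 - 2*x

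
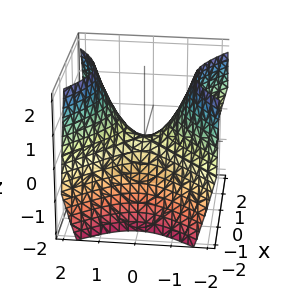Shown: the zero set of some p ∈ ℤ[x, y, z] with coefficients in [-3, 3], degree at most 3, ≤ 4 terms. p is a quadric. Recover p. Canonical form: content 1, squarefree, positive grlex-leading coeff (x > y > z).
x^2 - y^2 + z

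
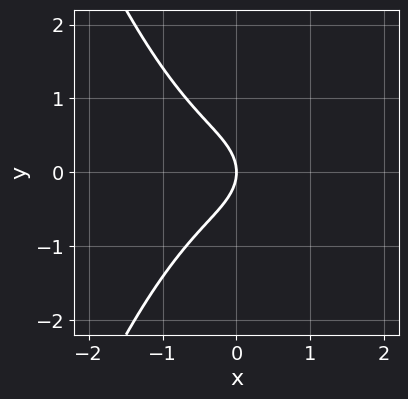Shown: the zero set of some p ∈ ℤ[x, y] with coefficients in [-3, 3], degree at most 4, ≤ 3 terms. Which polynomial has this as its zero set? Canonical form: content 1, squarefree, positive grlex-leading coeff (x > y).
x^3 + y^2 + x

1. The degree is 3 — the shape is more complex than any degree-2 curve.
2. Symmetries: it's symmetric under y → −y, forcing even powers of y.
3. Against the integer gridlines: it crosses the y-axis at the gridline y = 0; it crosses the x-axis at the gridline x = 0.
4. Putting this together gives p.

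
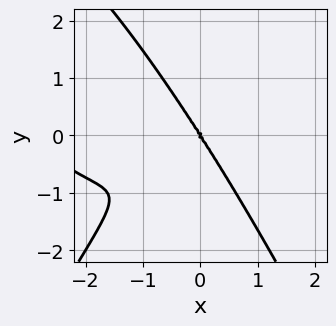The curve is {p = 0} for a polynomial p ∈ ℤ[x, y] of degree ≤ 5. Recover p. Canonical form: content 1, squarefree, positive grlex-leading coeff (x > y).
1. The degree is 4 — no degree-3 curve has this shape.
2. Observable constraints: it crosses the y-axis at the gridline y = 0; it meets the x-axis at x = 0 (among the integer gridlines).
3. Assembling these constraints gives the stated polynomial.

x^4 + 3*x^3 - 3*x^2*y + 2*y^3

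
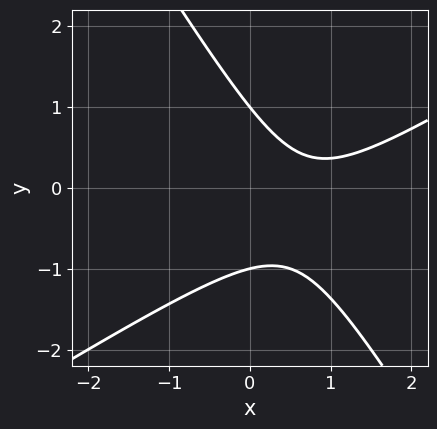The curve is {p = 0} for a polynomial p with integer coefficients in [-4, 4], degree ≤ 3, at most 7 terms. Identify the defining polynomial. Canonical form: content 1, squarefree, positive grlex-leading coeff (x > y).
2*x^2 - 2*x*y - 2*y^2 - 3*x + 2

First, degree: a generic line meets the curve in up to 2 points, so deg p = 2.
Next, checking where it meets the axes: the curve avoids every integer x-axis point in the box; among the integer gridlines, it crosses the y-axis at y ∈ {-1, 1}.
Finally, matching integer coefficients to the picture gives p.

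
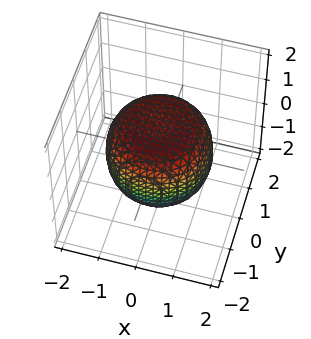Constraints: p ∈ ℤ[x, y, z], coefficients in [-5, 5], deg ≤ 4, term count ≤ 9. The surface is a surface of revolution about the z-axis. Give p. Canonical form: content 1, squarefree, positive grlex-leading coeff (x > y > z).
(a) Degree: a generic line meets the surface in up to 4 points, so deg p = 4.
(b) Symmetry: the surface is invariant under rotation about z: p = q(x² + y², z).
(c) Observable constraints: among the integer gridlines, it crosses the z-axis at z ∈ {-1, 1}; a circular section at z = 0 has radius between 1 and 2.
(d) These observations pin down the coefficients.

2*x^4 + 4*x^2*y^2 + 2*y^4 - 2*x^2 - 2*y^2 + 3*z^2 - 3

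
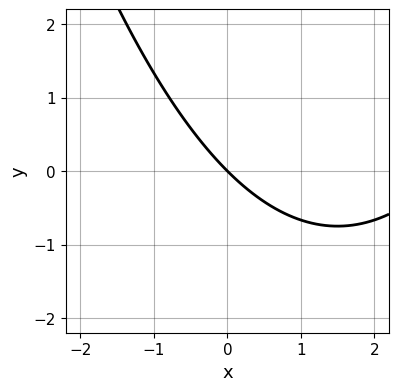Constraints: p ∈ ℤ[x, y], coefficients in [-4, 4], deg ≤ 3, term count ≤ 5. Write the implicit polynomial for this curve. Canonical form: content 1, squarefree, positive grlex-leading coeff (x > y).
1. Degree: a generic line meets the curve in up to 2 points, so deg p = 2.
2. Reading off the gridlines: it crosses the y-axis at the gridline y = 0; it crosses the x-axis at the gridline x = 0.
3. Fitting integer coefficients to these (and the overall shape) gives p.

x^2 - 3*x - 3*y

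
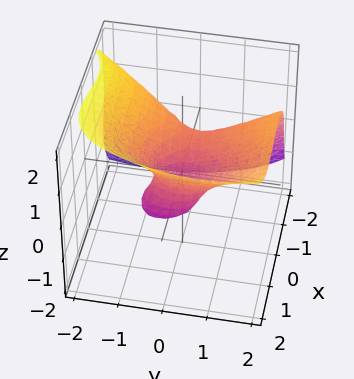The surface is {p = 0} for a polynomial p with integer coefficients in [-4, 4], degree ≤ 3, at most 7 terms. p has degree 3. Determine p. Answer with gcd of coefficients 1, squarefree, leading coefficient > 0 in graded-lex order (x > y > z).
First, the degree is 3 — the shape is more complex than any degree-2 surface.
Next, from the axis intercepts and sections: it meets the y-axis at y = 0 (among the integer gridlines); it crosses the z-axis at the gridline z = 0; the x-axis gridline crossings are at x ∈ {-1, 0, 1}.
Finally, fitting integer coefficients to these (and the overall shape) gives p.

x^3 - z^3 + y^2 - y*z - x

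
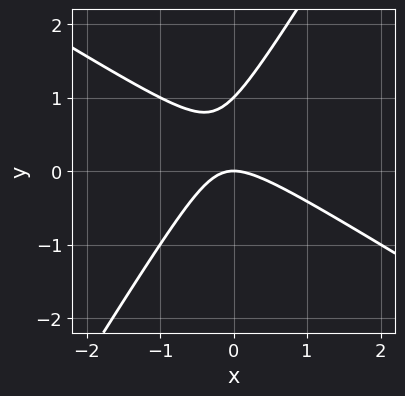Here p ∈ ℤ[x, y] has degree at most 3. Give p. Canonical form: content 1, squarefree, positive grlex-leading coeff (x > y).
x^2 + x*y - y^2 + y

First, degree: the shape is more complex than any degree-1 curve, so deg p = 2.
Next, from the axis intercepts and sections: the y-axis gridline crossings are at y ∈ {0, 1}; it meets the x-axis at x = 0 (among the integer gridlines).
Finally, the integer polynomial consistent with all of this is the stated p.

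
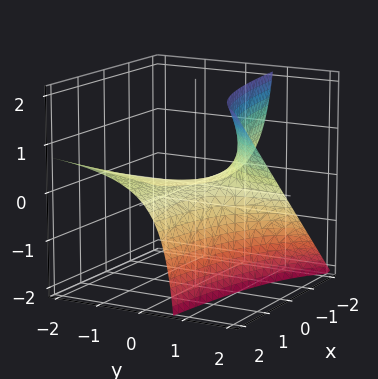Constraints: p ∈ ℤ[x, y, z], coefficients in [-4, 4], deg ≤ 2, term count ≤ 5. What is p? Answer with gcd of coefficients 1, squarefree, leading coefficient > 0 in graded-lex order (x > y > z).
First, degree: a generic line meets the surface in up to 2 points, so deg p = 2.
Then, from the visible intercepts: every point of the y-axis in the box is on the surface; every point of the x-axis in the box is on the surface; one z-axis crossing is at z = 0.
Finally, fitting integer coefficients to these (and the overall shape) gives p.

x*y - 2*y*z + 2*z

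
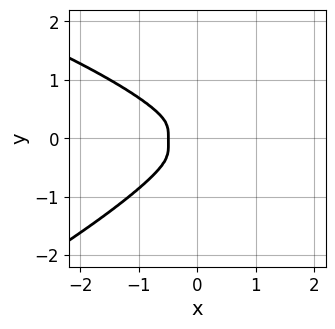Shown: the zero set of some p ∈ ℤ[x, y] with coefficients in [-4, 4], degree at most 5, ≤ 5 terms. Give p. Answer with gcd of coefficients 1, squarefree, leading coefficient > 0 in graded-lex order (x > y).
1. The degree is 4 — no degree-3 curve has this shape.
2. Putting this together gives p.

x*y^3 - 3*y^4 - 2*x^3 - x^2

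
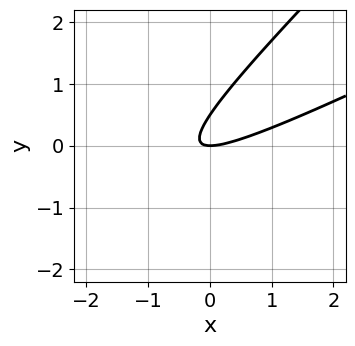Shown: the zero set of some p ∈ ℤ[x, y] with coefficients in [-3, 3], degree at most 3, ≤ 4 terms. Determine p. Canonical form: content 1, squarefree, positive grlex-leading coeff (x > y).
x^2 - 3*x*y + 2*y^2 - y

1. The degree is 2 — no degree-1 curve has this shape.
2. Reading off the gridlines: one x-axis crossing is at x = 0; it meets the y-axis at y = 0 (among the integer gridlines).
3. Solving for integer coefficients yields p as stated.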